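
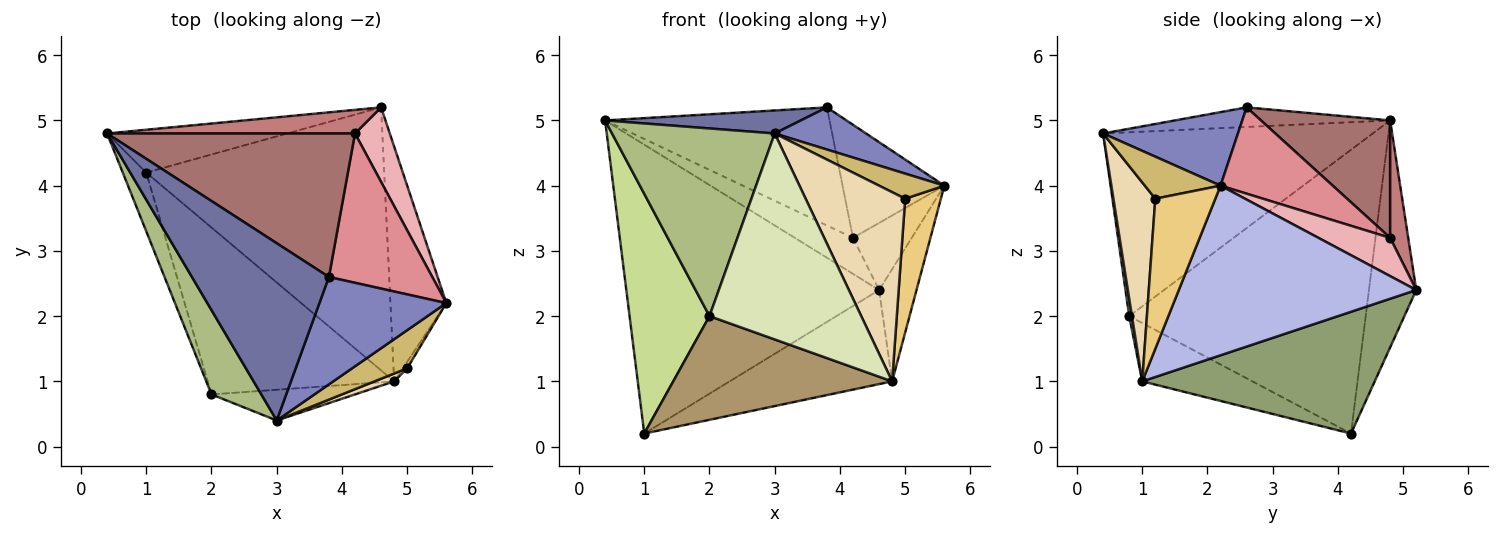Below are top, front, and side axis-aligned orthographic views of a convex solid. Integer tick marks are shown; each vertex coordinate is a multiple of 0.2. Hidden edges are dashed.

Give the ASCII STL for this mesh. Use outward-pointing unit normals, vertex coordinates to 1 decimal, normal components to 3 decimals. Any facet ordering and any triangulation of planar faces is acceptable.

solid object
 facet normal -0.140 -0.128 0.982
  outer loop
   vertex 3.8 2.6 5.2
   vertex 0.4 4.8 5.0
   vertex 3.0 0.4 4.8
  endloop
 endfacet
 facet normal 0.475 -0.322 0.819
  outer loop
   vertex 3.8 2.6 5.2
   vertex 3.0 0.4 4.8
   vertex 5.6 2.2 4.0
  endloop
 endfacet
 facet normal -0.182 0.973 -0.144
  outer loop
   vertex 4.6 5.2 2.4
   vertex 1.0 4.2 0.2
   vertex 0.4 4.8 5.0
  endloop
 endfacet
 facet normal 0.939 0.148 -0.310
  outer loop
   vertex 4.6 5.2 2.4
   vertex 5.6 2.2 4.0
   vertex 4.8 1.0 1.0
  endloop
 endfacet
 facet normal 0.434 0.303 -0.848
  outer loop
   vertex 4.6 5.2 2.4
   vertex 4.8 1.0 1.0
   vertex 1.0 4.2 0.2
  endloop
 endfacet
 facet normal -0.834 -0.503 0.226
  outer loop
   vertex 2.0 0.8 2.0
   vertex 3.0 0.4 4.8
   vertex 0.4 4.8 5.0
  endloop
 endfacet
 facet normal -0.944 -0.319 -0.078
  outer loop
   vertex 2.0 0.8 2.0
   vertex 0.4 4.8 5.0
   vertex 1.0 4.2 0.2
  endloop
 endfacet
 facet normal 0.018 -0.989 -0.148
  outer loop
   vertex 2.0 0.8 2.0
   vertex 4.8 1.0 1.0
   vertex 3.0 0.4 4.8
  endloop
 endfacet
 facet normal -0.257 -0.510 -0.821
  outer loop
   vertex 2.0 0.8 2.0
   vertex 1.0 4.2 0.2
   vertex 4.8 1.0 1.0
  endloop
 endfacet
 facet normal 0.538 -0.463 0.704
  outer loop
   vertex 5.0 1.2 3.8
   vertex 5.6 2.2 4.0
   vertex 3.0 0.4 4.8
  endloop
 endfacet
 facet normal 0.859 -0.511 -0.025
  outer loop
   vertex 5.0 1.2 3.8
   vertex 4.8 1.0 1.0
   vertex 5.6 2.2 4.0
  endloop
 endfacet
 facet normal 0.387 -0.921 0.038
  outer loop
   vertex 5.0 1.2 3.8
   vertex 3.0 0.4 4.8
   vertex 4.8 1.0 1.0
  endloop
 endfacet
 facet normal 0.343 0.597 0.725
  outer loop
   vertex 4.2 4.8 3.2
   vertex 0.4 4.8 5.0
   vertex 3.8 2.6 5.2
  endloop
 endfacet
 facet normal 0.251 0.810 0.530
  outer loop
   vertex 4.2 4.8 3.2
   vertex 4.6 5.2 2.4
   vertex 0.4 4.8 5.0
  endloop
 endfacet
 facet normal 0.554 0.503 0.664
  outer loop
   vertex 4.2 4.8 3.2
   vertex 3.8 2.6 5.2
   vertex 5.6 2.2 4.0
  endloop
 endfacet
 facet normal 0.633 0.518 0.575
  outer loop
   vertex 4.2 4.8 3.2
   vertex 5.6 2.2 4.0
   vertex 4.6 5.2 2.4
  endloop
 endfacet
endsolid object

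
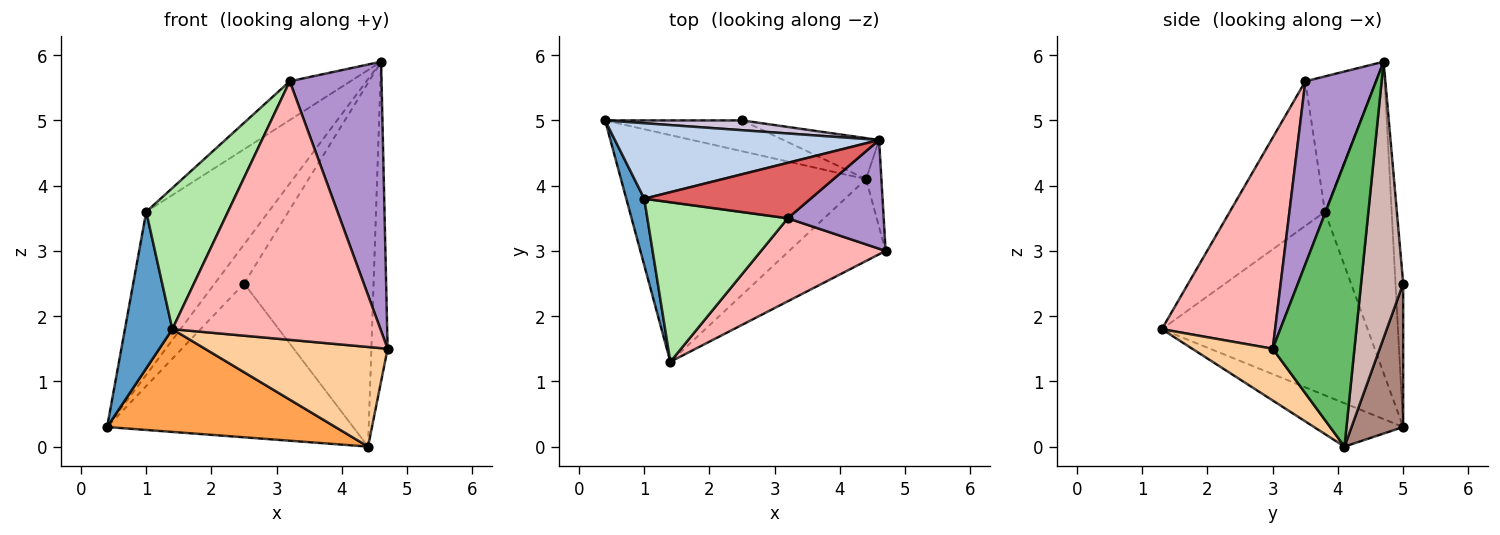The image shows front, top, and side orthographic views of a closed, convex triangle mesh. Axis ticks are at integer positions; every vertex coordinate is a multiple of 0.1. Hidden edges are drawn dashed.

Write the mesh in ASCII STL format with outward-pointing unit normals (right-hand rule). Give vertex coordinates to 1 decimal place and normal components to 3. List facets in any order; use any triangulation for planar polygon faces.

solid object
 facet normal -0.970 -0.224 0.095
  outer loop
   vertex 1.0 3.8 3.6
   vertex 0.4 5.0 0.3
   vertex 1.4 1.3 1.8
  endloop
 endfacet
 facet normal -0.444 0.813 0.376
  outer loop
   vertex 1.0 3.8 3.6
   vertex 4.6 4.7 5.9
   vertex 0.4 5.0 0.3
  endloop
 endfacet
 facet normal -0.159 -0.408 -0.899
  outer loop
   vertex 4.4 4.1 0.0
   vertex 1.4 1.3 1.8
   vertex 0.4 5.0 0.3
  endloop
 endfacet
 facet normal 0.322 -0.732 -0.601
  outer loop
   vertex 4.4 4.1 0.0
   vertex 4.7 3.0 1.5
   vertex 1.4 1.3 1.8
  endloop
 endfacet
 facet normal 0.979 0.195 -0.053
  outer loop
   vertex 4.4 4.1 0.0
   vertex 4.6 4.7 5.9
   vertex 4.7 3.0 1.5
  endloop
 endfacet
 facet normal -0.611 -0.525 0.593
  outer loop
   vertex 3.2 3.5 5.6
   vertex 1.0 3.8 3.6
   vertex 1.4 1.3 1.8
  endloop
 endfacet
 facet normal -0.555 0.477 0.682
  outer loop
   vertex 3.2 3.5 5.6
   vertex 4.6 4.7 5.9
   vertex 1.0 3.8 3.6
  endloop
 endfacet
 facet normal 0.460 -0.845 0.271
  outer loop
   vertex 3.2 3.5 5.6
   vertex 1.4 1.3 1.8
   vertex 4.7 3.0 1.5
  endloop
 endfacet
 facet normal 0.581 -0.754 0.305
  outer loop
   vertex 3.2 3.5 5.6
   vertex 4.7 3.0 1.5
   vertex 4.6 4.7 5.9
  endloop
 endfacet
 facet normal -0.246 0.940 0.235
  outer loop
   vertex 2.5 5.0 2.5
   vertex 0.4 5.0 0.3
   vertex 4.6 4.7 5.9
  endloop
 endfacet
 facet normal 0.202 0.960 -0.192
  outer loop
   vertex 2.5 5.0 2.5
   vertex 4.4 4.1 0.0
   vertex 0.4 5.0 0.3
  endloop
 endfacet
 facet normal 0.308 0.946 -0.107
  outer loop
   vertex 2.5 5.0 2.5
   vertex 4.6 4.7 5.9
   vertex 4.4 4.1 0.0
  endloop
 endfacet
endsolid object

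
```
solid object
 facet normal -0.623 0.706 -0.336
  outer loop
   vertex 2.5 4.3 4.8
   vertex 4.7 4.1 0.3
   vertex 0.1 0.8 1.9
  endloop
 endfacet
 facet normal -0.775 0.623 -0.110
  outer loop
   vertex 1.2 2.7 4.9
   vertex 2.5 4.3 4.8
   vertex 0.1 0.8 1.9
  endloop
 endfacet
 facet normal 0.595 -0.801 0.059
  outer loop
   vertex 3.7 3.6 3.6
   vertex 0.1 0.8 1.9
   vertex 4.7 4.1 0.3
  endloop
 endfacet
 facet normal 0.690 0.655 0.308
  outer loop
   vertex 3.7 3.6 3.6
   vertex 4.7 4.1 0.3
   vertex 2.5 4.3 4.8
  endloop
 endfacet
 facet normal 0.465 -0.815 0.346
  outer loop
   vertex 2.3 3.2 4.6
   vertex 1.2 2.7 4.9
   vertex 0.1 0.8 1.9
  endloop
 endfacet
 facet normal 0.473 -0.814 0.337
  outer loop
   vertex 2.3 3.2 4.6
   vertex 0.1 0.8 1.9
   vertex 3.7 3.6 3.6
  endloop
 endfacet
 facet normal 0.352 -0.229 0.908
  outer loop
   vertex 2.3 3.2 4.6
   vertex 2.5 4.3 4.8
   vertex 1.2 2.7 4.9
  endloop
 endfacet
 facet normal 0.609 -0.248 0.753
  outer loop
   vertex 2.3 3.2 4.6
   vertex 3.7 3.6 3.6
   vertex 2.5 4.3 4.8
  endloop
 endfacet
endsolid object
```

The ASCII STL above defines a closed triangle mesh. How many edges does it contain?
12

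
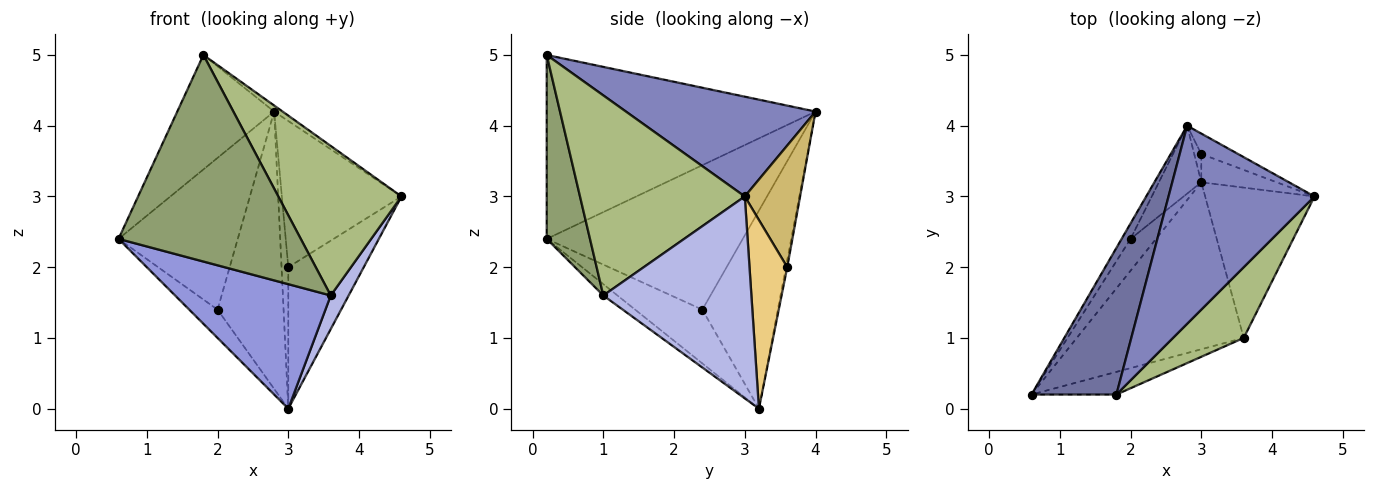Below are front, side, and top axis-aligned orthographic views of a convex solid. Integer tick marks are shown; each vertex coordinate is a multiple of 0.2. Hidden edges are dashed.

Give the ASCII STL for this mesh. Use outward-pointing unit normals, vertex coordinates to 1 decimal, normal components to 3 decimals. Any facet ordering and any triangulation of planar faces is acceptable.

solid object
 facet normal -0.863 0.311 0.398
  outer loop
   vertex 1.8 0.2 5.0
   vertex 2.8 4.0 4.2
   vertex 0.6 0.2 2.4
  endloop
 endfacet
 facet normal 0.564 0.025 0.825
  outer loop
   vertex 1.8 0.2 5.0
   vertex 4.6 3.0 3.0
   vertex 2.8 4.0 4.2
  endloop
 endfacet
 facet normal -0.054 -0.597 -0.800
  outer loop
   vertex 3.6 1.0 1.6
   vertex 0.6 0.2 2.4
   vertex 3.0 3.2 0.0
  endloop
 endfacet
 facet normal 0.874 -0.106 -0.473
  outer loop
   vertex 3.6 1.0 1.6
   vertex 3.0 3.2 0.0
   vertex 4.6 3.0 3.0
  endloop
 endfacet
 facet normal 0.230 -0.967 -0.106
  outer loop
   vertex 3.6 1.0 1.6
   vertex 1.8 0.2 5.0
   vertex 0.6 0.2 2.4
  endloop
 endfacet
 facet normal 0.771 -0.576 0.272
  outer loop
   vertex 3.6 1.0 1.6
   vertex 4.6 3.0 3.0
   vertex 1.8 0.2 5.0
  endloop
 endfacet
 facet normal -0.853 0.519 -0.053
  outer loop
   vertex 2.0 2.4 1.4
   vertex 0.6 0.2 2.4
   vertex 2.8 4.0 4.2
  endloop
 endfacet
 facet normal -0.845 0.356 -0.400
  outer loop
   vertex 2.0 2.4 1.4
   vertex 3.0 3.2 0.0
   vertex 0.6 0.2 2.4
  endloop
 endfacet
 facet normal -0.743 0.650 -0.159
  outer loop
   vertex 2.0 2.4 1.4
   vertex 2.8 4.0 4.2
   vertex 3.0 3.2 0.0
  endloop
 endfacet
 facet normal 0.416 0.900 -0.126
  outer loop
   vertex 3.0 3.6 2.0
   vertex 2.8 4.0 4.2
   vertex 4.6 3.0 3.0
  endloop
 endfacet
 facet normal 0.440 0.880 -0.176
  outer loop
   vertex 3.0 3.6 2.0
   vertex 4.6 3.0 3.0
   vertex 3.0 3.2 0.0
  endloop
 endfacet
 facet normal -0.192 0.962 -0.192
  outer loop
   vertex 3.0 3.6 2.0
   vertex 3.0 3.2 0.0
   vertex 2.8 4.0 4.2
  endloop
 endfacet
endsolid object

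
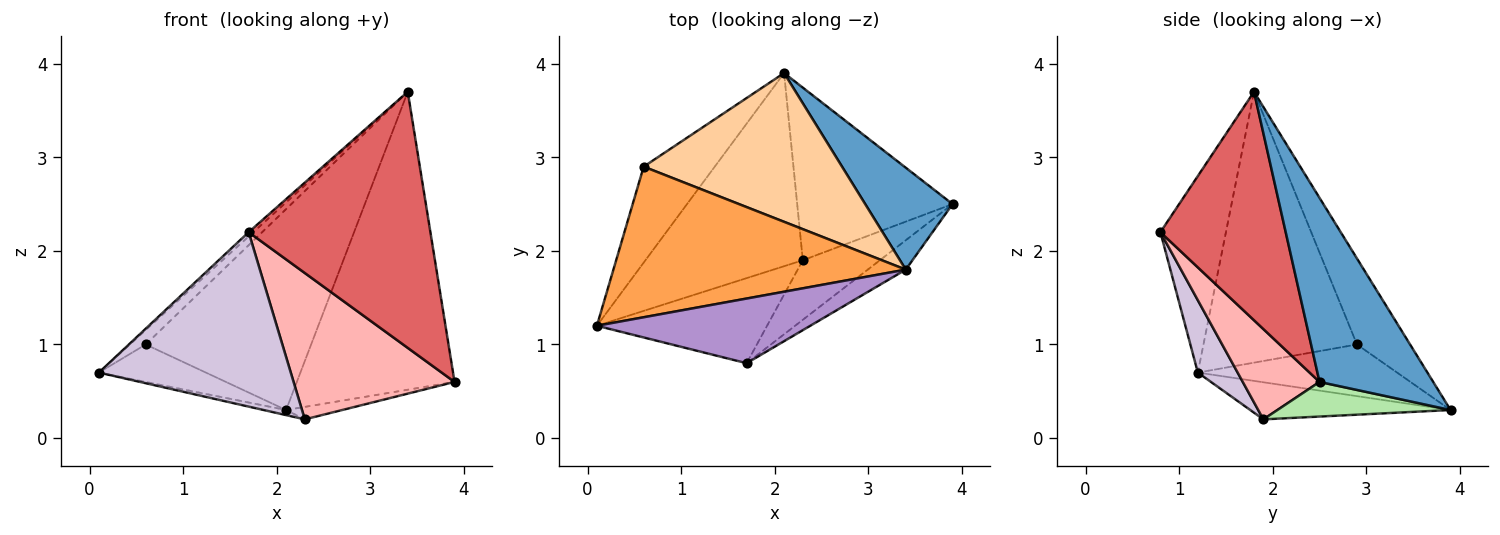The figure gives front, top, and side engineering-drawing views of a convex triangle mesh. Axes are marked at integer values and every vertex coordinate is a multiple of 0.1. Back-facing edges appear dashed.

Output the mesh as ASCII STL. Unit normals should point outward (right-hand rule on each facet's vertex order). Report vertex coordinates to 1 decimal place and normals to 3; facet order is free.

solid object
 facet normal 0.563 0.782 0.267
  outer loop
   vertex 3.4 1.8 3.7
   vertex 3.9 2.5 0.6
   vertex 2.1 3.9 0.3
  endloop
 endfacet
 facet normal -0.561 0.301 -0.771
  outer loop
   vertex 0.6 2.9 1.0
   vertex 2.1 3.9 0.3
   vertex 0.1 1.2 0.7
  endloop
 endfacet
 facet normal -0.678 0.070 0.732
  outer loop
   vertex 0.6 2.9 1.0
   vertex 0.1 1.2 0.7
   vertex 3.4 1.8 3.7
  endloop
 endfacet
 facet normal -0.250 0.778 0.576
  outer loop
   vertex 0.6 2.9 1.0
   vertex 3.4 1.8 3.7
   vertex 2.1 3.9 0.3
  endloop
 endfacet
 facet normal -0.229 0.026 -0.973
  outer loop
   vertex 2.3 1.9 0.2
   vertex 0.1 1.2 0.7
   vertex 2.1 3.9 0.3
  endloop
 endfacet
 facet normal 0.217 0.070 -0.974
  outer loop
   vertex 2.3 1.9 0.2
   vertex 2.1 3.9 0.3
   vertex 3.9 2.5 0.6
  endloop
 endfacet
 facet normal 0.565 -0.820 -0.094
  outer loop
   vertex 1.7 0.8 2.2
   vertex 3.9 2.5 0.6
   vertex 3.4 1.8 3.7
  endloop
 endfacet
 facet normal 0.404 -0.847 -0.345
  outer loop
   vertex 1.7 0.8 2.2
   vertex 2.3 1.9 0.2
   vertex 3.9 2.5 0.6
  endloop
 endfacet
 facet normal -0.677 0.048 0.735
  outer loop
   vertex 1.7 0.8 2.2
   vertex 3.4 1.8 3.7
   vertex 0.1 1.2 0.7
  endloop
 endfacet
 facet normal 0.183 -0.884 -0.431
  outer loop
   vertex 1.7 0.8 2.2
   vertex 0.1 1.2 0.7
   vertex 2.3 1.9 0.2
  endloop
 endfacet
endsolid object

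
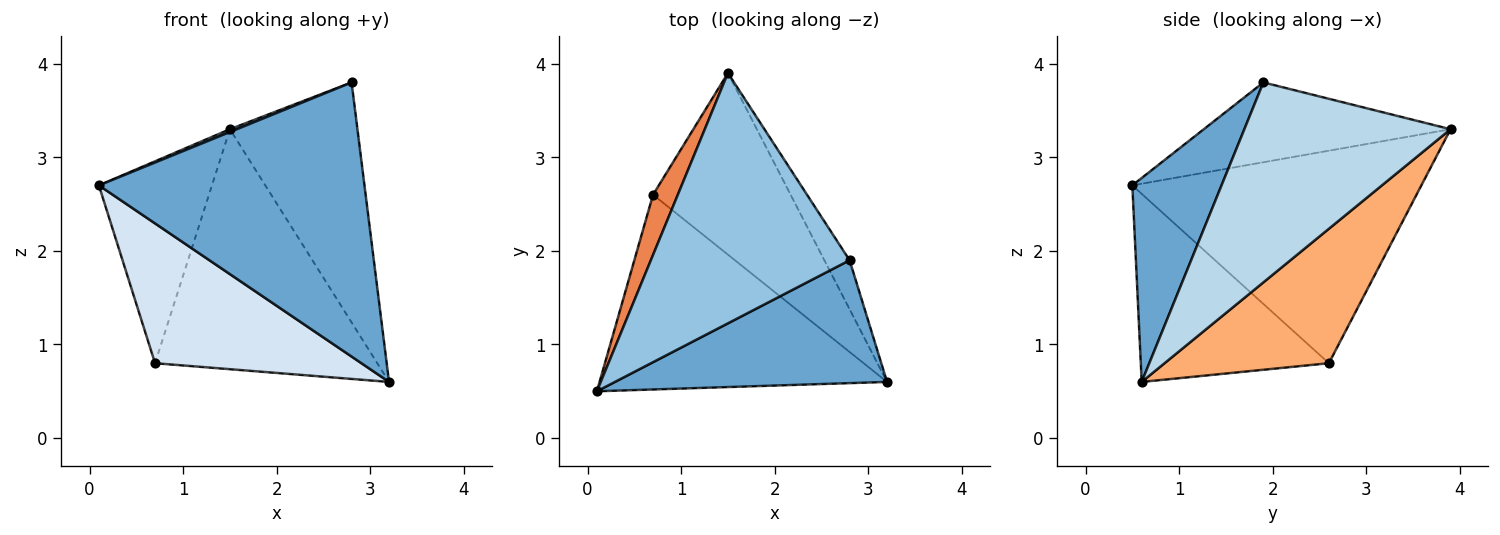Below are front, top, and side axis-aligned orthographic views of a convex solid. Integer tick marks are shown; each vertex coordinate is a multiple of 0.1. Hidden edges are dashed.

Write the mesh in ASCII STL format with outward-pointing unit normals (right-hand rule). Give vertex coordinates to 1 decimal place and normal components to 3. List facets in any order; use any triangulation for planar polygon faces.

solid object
 facet normal 0.293 -0.872 0.391
  outer loop
   vertex 2.8 1.9 3.8
   vertex 0.1 0.5 2.7
   vertex 3.2 0.6 0.6
  endloop
 endfacet
 facet normal -0.373 -0.010 0.928
  outer loop
   vertex 2.8 1.9 3.8
   vertex 1.5 3.9 3.3
   vertex 0.1 0.5 2.7
  endloop
 endfacet
 facet normal 0.846 0.523 -0.107
  outer loop
   vertex 2.8 1.9 3.8
   vertex 3.2 0.6 0.6
   vertex 1.5 3.9 3.3
  endloop
 endfacet
 facet normal -0.469 -0.515 -0.717
  outer loop
   vertex 0.7 2.6 0.8
   vertex 3.2 0.6 0.6
   vertex 0.1 0.5 2.7
  endloop
 endfacet
 facet normal -0.926 0.362 0.108
  outer loop
   vertex 0.7 2.6 0.8
   vertex 0.1 0.5 2.7
   vertex 1.5 3.9 3.3
  endloop
 endfacet
 facet normal 0.508 0.687 -0.520
  outer loop
   vertex 0.7 2.6 0.8
   vertex 1.5 3.9 3.3
   vertex 3.2 0.6 0.6
  endloop
 endfacet
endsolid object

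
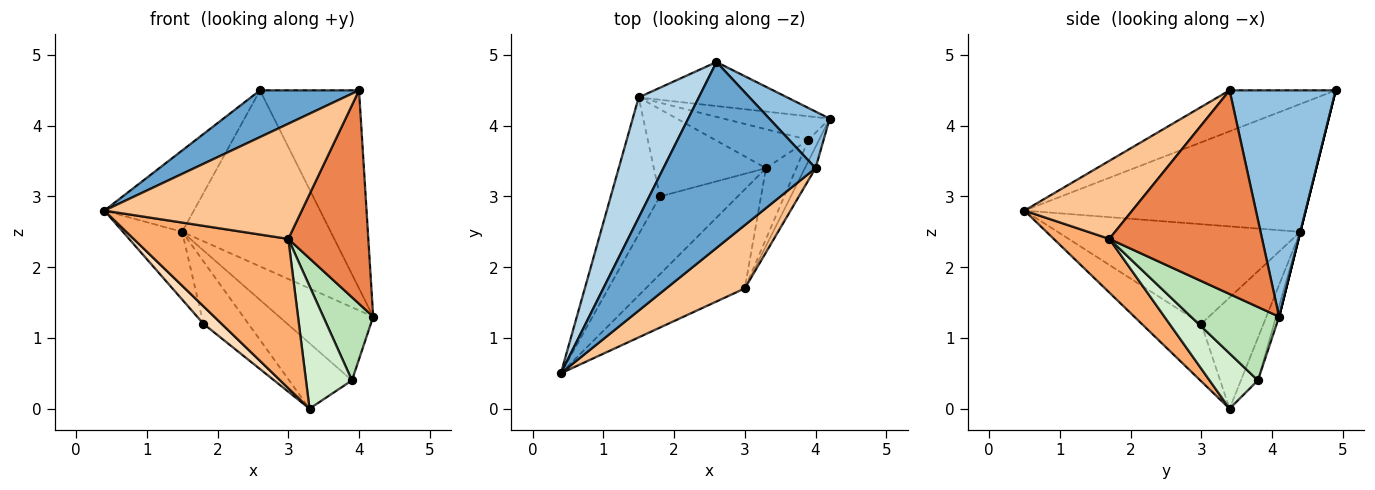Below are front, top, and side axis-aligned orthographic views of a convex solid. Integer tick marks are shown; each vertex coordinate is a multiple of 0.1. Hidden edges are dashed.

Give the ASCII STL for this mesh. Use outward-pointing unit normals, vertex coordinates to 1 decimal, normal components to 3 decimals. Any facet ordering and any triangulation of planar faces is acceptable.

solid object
 facet normal -0.253 -0.236 0.938
  outer loop
   vertex 4.0 3.4 4.5
   vertex 2.6 4.9 4.5
   vertex 0.4 0.5 2.8
  endloop
 endfacet
 facet normal 0.718 0.670 0.191
  outer loop
   vertex 4.0 3.4 4.5
   vertex 4.2 4.1 1.3
   vertex 2.6 4.9 4.5
  endloop
 endfacet
 facet normal -0.870 0.277 0.409
  outer loop
   vertex 1.5 4.4 2.5
   vertex 0.4 0.5 2.8
   vertex 2.6 4.9 4.5
  endloop
 endfacet
 facet normal 0.000 0.970 -0.243
  outer loop
   vertex 1.5 4.4 2.5
   vertex 2.6 4.9 4.5
   vertex 4.2 4.1 1.3
  endloop
 endfacet
 facet normal 0.885 -0.464 -0.046
  outer loop
   vertex 3.0 1.7 2.4
   vertex 4.2 4.1 1.3
   vertex 4.0 3.4 4.5
  endloop
 endfacet
 facet normal 0.287 -0.798 -0.530
  outer loop
   vertex 3.0 1.7 2.4
   vertex 0.4 0.5 2.8
   vertex 3.3 3.4 0.0
  endloop
 endfacet
 facet normal 0.432 -0.791 0.434
  outer loop
   vertex 3.0 1.7 2.4
   vertex 4.0 3.4 4.5
   vertex 0.4 0.5 2.8
  endloop
 endfacet
 facet normal -0.585 -0.179 -0.791
  outer loop
   vertex 1.8 3.0 1.2
   vertex 3.3 3.4 0.0
   vertex 0.4 0.5 2.8
  endloop
 endfacet
 facet normal -0.876 0.214 -0.432
  outer loop
   vertex 1.8 3.0 1.2
   vertex 0.4 0.5 2.8
   vertex 1.5 4.4 2.5
  endloop
 endfacet
 facet normal -0.627 0.453 -0.633
  outer loop
   vertex 1.8 3.0 1.2
   vertex 1.5 4.4 2.5
   vertex 3.3 3.4 0.0
  endloop
 endfacet
 facet normal 0.863 -0.489 -0.125
  outer loop
   vertex 3.9 3.8 0.4
   vertex 4.2 4.1 1.3
   vertex 3.0 1.7 2.4
  endloop
 endfacet
 facet normal 0.673 -0.640 -0.369
  outer loop
   vertex 3.9 3.8 0.4
   vertex 3.0 1.7 2.4
   vertex 3.3 3.4 0.0
  endloop
 endfacet
 facet normal -0.031 0.951 -0.307
  outer loop
   vertex 3.9 3.8 0.4
   vertex 1.5 4.4 2.5
   vertex 4.2 4.1 1.3
  endloop
 endfacet
 facet normal -0.226 0.837 -0.498
  outer loop
   vertex 3.9 3.8 0.4
   vertex 3.3 3.4 0.0
   vertex 1.5 4.4 2.5
  endloop
 endfacet
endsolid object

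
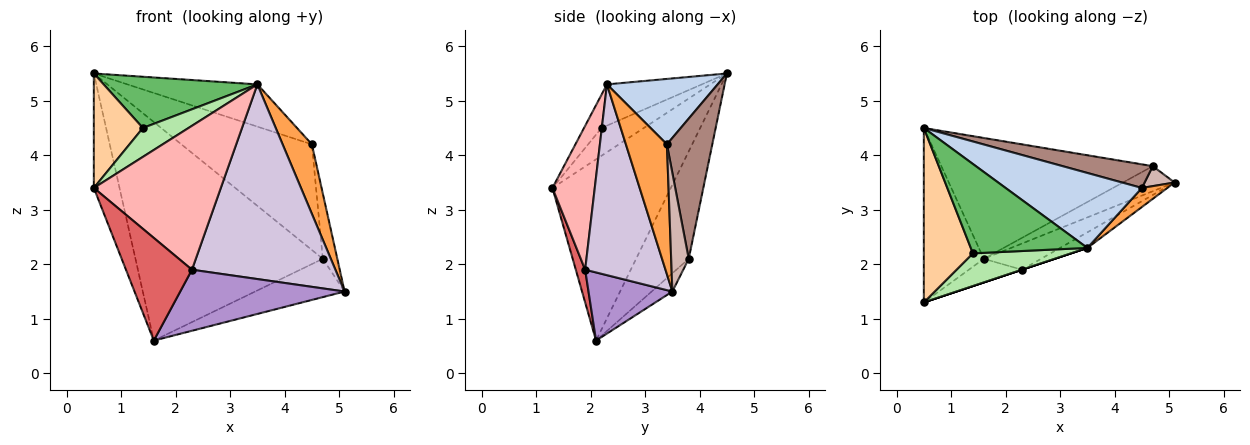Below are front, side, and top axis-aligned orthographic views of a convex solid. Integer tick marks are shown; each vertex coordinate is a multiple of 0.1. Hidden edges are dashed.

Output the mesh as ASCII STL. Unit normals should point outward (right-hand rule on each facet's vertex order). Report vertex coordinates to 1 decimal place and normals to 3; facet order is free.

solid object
 facet normal -0.930 0.202 -0.308
  outer loop
   vertex 1.6 2.1 0.6
   vertex 0.5 1.3 3.4
   vertex 0.5 4.5 5.5
  endloop
 endfacet
 facet normal 0.386 0.453 0.804
  outer loop
   vertex 4.5 3.4 4.2
   vertex 0.5 4.5 5.5
   vertex 3.5 2.3 5.3
  endloop
 endfacet
 facet normal 0.804 -0.573 0.157
  outer loop
   vertex 4.5 3.4 4.2
   vertex 3.5 2.3 5.3
   vertex 5.1 3.5 1.5
  endloop
 endfacet
 facet normal -0.428 -0.496 0.756
  outer loop
   vertex 1.4 2.2 4.5
   vertex 0.5 4.5 5.5
   vertex 0.5 1.3 3.4
  endloop
 endfacet
 facet normal -0.293 -0.475 0.829
  outer loop
   vertex 1.4 2.2 4.5
   vertex 3.5 2.3 5.3
   vertex 0.5 4.5 5.5
  endloop
 endfacet
 facet normal -0.246 -0.642 0.726
  outer loop
   vertex 1.4 2.2 4.5
   vertex 0.5 1.3 3.4
   vertex 3.5 2.3 5.3
  endloop
 endfacet
 facet normal 0.137 -0.965 -0.222
  outer loop
   vertex 2.3 1.9 1.9
   vertex 0.5 1.3 3.4
   vertex 1.6 2.1 0.6
  endloop
 endfacet
 facet normal 0.316 -0.949 0.000
  outer loop
   vertex 2.3 1.9 1.9
   vertex 3.5 2.3 5.3
   vertex 0.5 1.3 3.4
  endloop
 endfacet
 facet normal 0.425 -0.832 -0.357
  outer loop
   vertex 2.3 1.9 1.9
   vertex 1.6 2.1 0.6
   vertex 5.1 3.5 1.5
  endloop
 endfacet
 facet normal 0.487 -0.870 -0.070
  outer loop
   vertex 2.3 1.9 1.9
   vertex 5.1 3.5 1.5
   vertex 3.5 2.3 5.3
  endloop
 endfacet
 facet normal 0.321 0.924 0.207
  outer loop
   vertex 4.7 3.8 2.1
   vertex 0.5 4.5 5.5
   vertex 4.5 3.4 4.2
  endloop
 endfacet
 facet normal 0.756 0.626 0.191
  outer loop
   vertex 4.7 3.8 2.1
   vertex 4.5 3.4 4.2
   vertex 5.1 3.5 1.5
  endloop
 endfacet
 facet normal -0.239 0.850 -0.470
  outer loop
   vertex 4.7 3.8 2.1
   vertex 1.6 2.1 0.6
   vertex 0.5 4.5 5.5
  endloop
 endfacet
 facet normal -0.190 0.821 -0.538
  outer loop
   vertex 4.7 3.8 2.1
   vertex 5.1 3.5 1.5
   vertex 1.6 2.1 0.6
  endloop
 endfacet
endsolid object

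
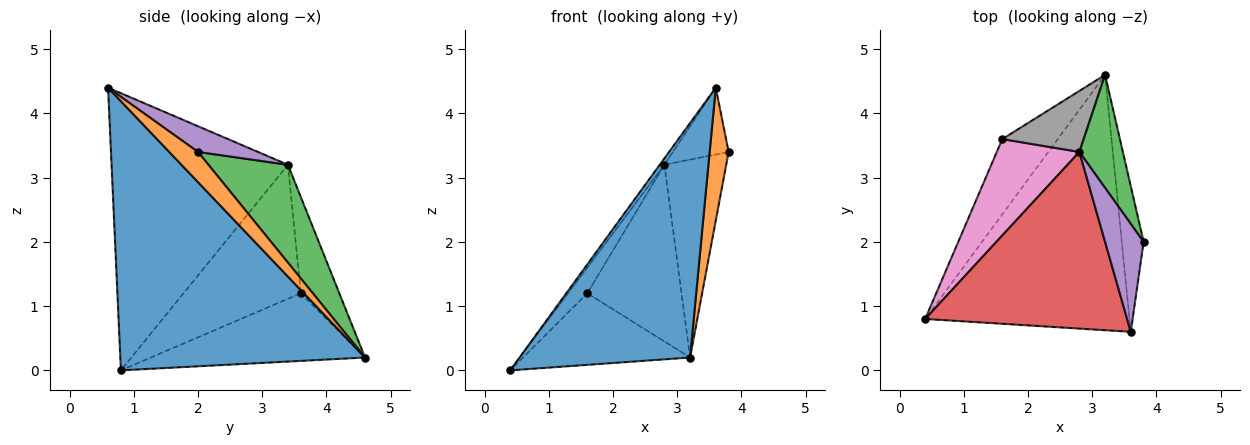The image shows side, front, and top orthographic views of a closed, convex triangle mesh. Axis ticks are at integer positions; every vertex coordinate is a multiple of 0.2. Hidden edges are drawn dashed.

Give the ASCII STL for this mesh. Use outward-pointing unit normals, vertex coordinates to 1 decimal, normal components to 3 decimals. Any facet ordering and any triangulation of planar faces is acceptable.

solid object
 facet normal 0.696 -0.485 -0.529
  outer loop
   vertex 3.6 0.6 4.4
   vertex 0.4 0.8 0.0
   vertex 3.2 4.6 0.2
  endloop
 endfacet
 facet normal 0.715 -0.471 -0.517
  outer loop
   vertex 3.6 0.6 4.4
   vertex 3.2 4.6 0.2
   vertex 3.8 2.0 3.4
  endloop
 endfacet
 facet normal 0.745 0.579 0.331
  outer loop
   vertex 2.8 3.4 3.2
   vertex 3.8 2.0 3.4
   vertex 3.2 4.6 0.2
  endloop
 endfacet
 facet normal -0.808 0.021 0.589
  outer loop
   vertex 2.8 3.4 3.2
   vertex 0.4 0.8 0.0
   vertex 3.6 0.6 4.4
  endloop
 endfacet
 facet normal 0.493 0.458 0.740
  outer loop
   vertex 2.8 3.4 3.2
   vertex 3.6 0.6 4.4
   vertex 3.8 2.0 3.4
  endloop
 endfacet
 facet normal -0.662 0.516 -0.543
  outer loop
   vertex 1.6 3.6 1.2
   vertex 3.2 4.6 0.2
   vertex 0.4 0.8 0.0
  endloop
 endfacet
 facet normal -0.843 0.139 0.520
  outer loop
   vertex 1.6 3.6 1.2
   vertex 0.4 0.8 0.0
   vertex 2.8 3.4 3.2
  endloop
 endfacet
 facet normal -0.361 0.882 0.305
  outer loop
   vertex 1.6 3.6 1.2
   vertex 2.8 3.4 3.2
   vertex 3.2 4.6 0.2
  endloop
 endfacet
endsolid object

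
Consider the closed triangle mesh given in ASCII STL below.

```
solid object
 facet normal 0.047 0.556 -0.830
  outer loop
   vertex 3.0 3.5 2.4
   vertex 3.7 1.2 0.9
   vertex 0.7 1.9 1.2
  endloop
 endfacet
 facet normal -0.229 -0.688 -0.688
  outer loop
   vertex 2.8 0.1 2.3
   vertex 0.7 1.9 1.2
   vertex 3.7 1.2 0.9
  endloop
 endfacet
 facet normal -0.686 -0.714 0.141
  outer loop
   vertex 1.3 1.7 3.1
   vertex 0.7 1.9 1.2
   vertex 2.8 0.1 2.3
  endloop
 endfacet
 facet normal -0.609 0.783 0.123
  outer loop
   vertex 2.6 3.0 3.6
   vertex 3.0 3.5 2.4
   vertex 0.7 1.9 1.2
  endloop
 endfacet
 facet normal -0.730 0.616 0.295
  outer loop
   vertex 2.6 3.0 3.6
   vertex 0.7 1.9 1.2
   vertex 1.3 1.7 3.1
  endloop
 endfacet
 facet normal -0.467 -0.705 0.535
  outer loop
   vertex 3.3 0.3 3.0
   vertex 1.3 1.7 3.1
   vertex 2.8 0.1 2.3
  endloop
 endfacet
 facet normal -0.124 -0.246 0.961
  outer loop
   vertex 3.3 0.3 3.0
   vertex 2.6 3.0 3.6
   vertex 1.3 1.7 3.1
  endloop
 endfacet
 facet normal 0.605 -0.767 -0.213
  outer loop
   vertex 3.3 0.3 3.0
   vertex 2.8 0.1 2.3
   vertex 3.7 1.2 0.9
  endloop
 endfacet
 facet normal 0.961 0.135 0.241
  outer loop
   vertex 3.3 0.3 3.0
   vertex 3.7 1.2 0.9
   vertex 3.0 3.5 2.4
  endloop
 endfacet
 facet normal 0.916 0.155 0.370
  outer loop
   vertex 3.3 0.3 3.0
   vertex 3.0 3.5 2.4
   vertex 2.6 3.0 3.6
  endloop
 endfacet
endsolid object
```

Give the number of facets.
10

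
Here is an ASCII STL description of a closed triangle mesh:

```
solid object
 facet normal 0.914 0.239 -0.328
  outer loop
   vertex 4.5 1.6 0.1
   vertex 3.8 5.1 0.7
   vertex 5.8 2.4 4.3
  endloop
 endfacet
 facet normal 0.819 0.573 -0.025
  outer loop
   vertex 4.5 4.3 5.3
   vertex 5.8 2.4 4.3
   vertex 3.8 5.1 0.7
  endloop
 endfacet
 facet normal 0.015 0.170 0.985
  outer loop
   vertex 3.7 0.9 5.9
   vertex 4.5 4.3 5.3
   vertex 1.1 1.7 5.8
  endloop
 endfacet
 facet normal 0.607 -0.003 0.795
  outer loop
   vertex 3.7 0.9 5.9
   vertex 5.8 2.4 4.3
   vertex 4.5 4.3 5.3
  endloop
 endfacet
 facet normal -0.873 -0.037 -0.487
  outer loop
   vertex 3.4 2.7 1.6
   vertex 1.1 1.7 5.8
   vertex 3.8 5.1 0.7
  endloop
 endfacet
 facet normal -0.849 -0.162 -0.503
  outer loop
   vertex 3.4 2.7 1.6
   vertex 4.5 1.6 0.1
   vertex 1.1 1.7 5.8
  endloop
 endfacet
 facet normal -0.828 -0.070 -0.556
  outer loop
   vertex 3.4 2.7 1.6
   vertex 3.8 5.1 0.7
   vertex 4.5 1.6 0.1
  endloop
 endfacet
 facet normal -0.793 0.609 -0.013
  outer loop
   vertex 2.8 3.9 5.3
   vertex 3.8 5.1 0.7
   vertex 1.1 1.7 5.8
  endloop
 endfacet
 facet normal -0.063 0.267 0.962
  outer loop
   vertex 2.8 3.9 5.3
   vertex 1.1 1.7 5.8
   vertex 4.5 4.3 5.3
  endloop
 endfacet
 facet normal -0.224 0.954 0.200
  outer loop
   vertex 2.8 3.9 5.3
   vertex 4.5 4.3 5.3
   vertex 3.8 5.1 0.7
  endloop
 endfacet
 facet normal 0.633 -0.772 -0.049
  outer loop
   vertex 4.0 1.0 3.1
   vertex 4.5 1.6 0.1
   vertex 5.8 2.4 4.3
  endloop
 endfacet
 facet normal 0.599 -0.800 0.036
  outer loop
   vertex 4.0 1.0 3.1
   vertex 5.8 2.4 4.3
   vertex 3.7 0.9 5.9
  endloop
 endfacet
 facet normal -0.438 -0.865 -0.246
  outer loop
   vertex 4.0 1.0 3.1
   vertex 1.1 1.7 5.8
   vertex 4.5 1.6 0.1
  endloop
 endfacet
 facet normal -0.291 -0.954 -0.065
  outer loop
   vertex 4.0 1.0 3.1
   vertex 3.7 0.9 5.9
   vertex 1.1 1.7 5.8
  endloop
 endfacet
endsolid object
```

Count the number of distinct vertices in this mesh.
9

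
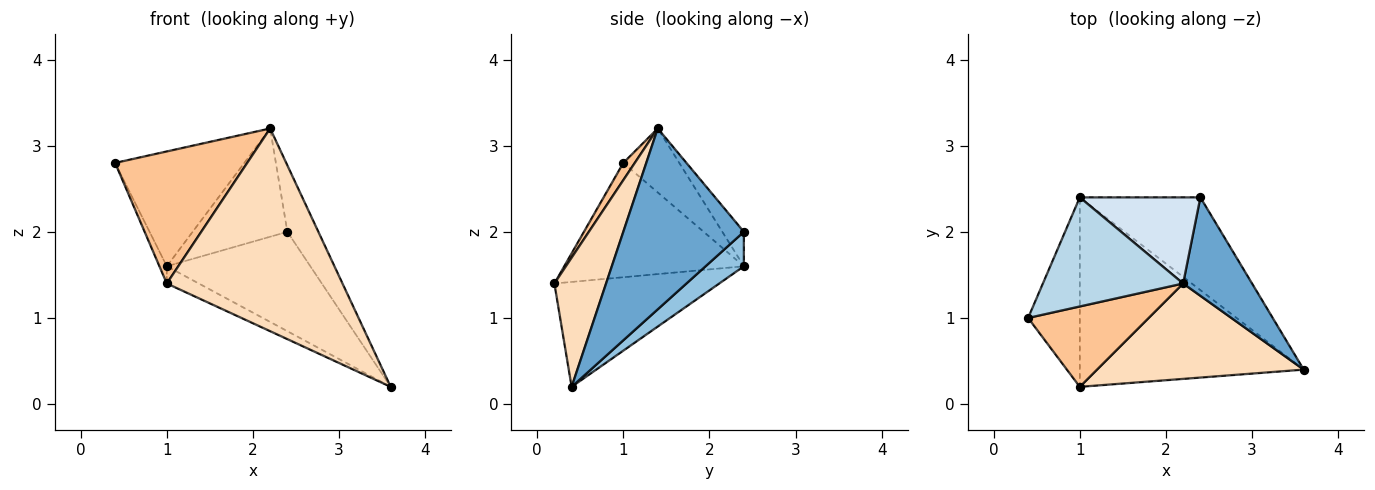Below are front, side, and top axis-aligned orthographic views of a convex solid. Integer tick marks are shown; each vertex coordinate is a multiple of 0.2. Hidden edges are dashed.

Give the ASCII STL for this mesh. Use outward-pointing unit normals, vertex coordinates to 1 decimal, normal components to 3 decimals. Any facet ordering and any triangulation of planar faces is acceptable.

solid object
 facet normal 0.909 0.234 0.346
  outer loop
   vertex 2.2 1.4 3.2
   vertex 3.6 0.4 0.2
   vertex 2.4 2.4 2.0
  endloop
 endfacet
 facet normal 0.191 0.718 -0.670
  outer loop
   vertex 1.0 2.4 1.6
   vertex 2.4 2.4 2.0
   vertex 3.6 0.4 0.2
  endloop
 endfacet
 facet normal -0.300 0.692 0.657
  outer loop
   vertex 1.0 2.4 1.6
   vertex 0.4 1.0 2.8
   vertex 2.2 1.4 3.2
  endloop
 endfacet
 facet normal -0.175 0.771 0.613
  outer loop
   vertex 1.0 2.4 1.6
   vertex 2.2 1.4 3.2
   vertex 2.4 2.4 2.0
  endloop
 endfacet
 facet normal -0.911 0.037 -0.412
  outer loop
   vertex 1.0 0.2 1.4
   vertex 0.4 1.0 2.8
   vertex 1.0 2.4 1.6
  endloop
 endfacet
 facet normal -0.423 0.082 -0.902
  outer loop
   vertex 1.0 0.2 1.4
   vertex 1.0 2.4 1.6
   vertex 3.6 0.4 0.2
  endloop
 endfacet
 facet normal 0.074 -0.852 0.519
  outer loop
   vertex 1.0 0.2 1.4
   vertex 2.2 1.4 3.2
   vertex 0.4 1.0 2.8
  endloop
 endfacet
 facet normal 0.257 -0.874 0.411
  outer loop
   vertex 1.0 0.2 1.4
   vertex 3.6 0.4 0.2
   vertex 2.2 1.4 3.2
  endloop
 endfacet
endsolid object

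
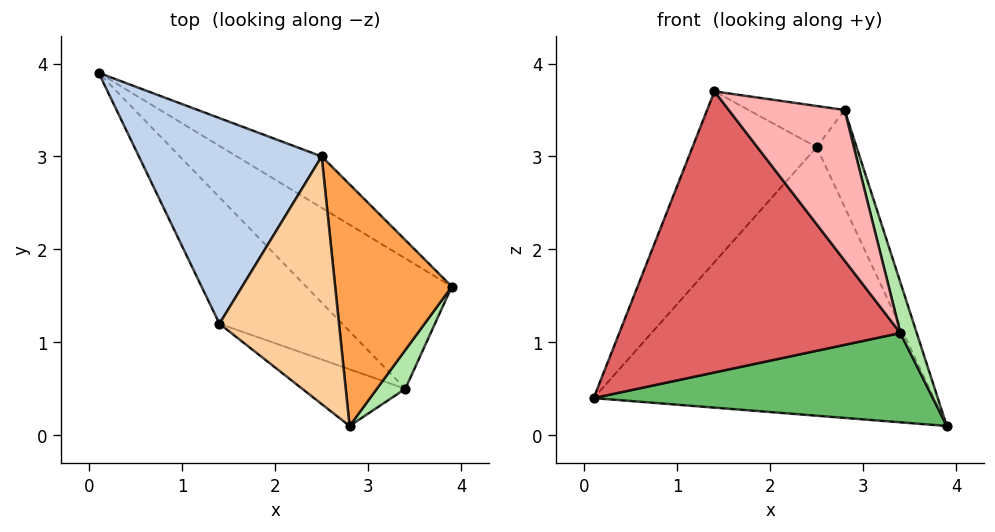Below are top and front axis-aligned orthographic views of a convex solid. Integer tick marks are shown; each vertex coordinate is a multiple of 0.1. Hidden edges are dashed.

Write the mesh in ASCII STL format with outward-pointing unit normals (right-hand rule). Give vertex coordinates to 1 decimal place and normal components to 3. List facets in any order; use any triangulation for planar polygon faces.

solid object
 facet normal 0.501 0.850 -0.163
  outer loop
   vertex 2.5 3.0 3.1
   vertex 3.9 1.6 0.1
   vertex 0.1 3.9 0.4
  endloop
 endfacet
 facet normal -0.531 0.542 0.652
  outer loop
   vertex 2.5 3.0 3.1
   vertex 0.1 3.9 0.4
   vertex 1.4 1.2 3.7
  endloop
 endfacet
 facet normal 0.921 0.145 0.362
  outer loop
   vertex 2.5 3.0 3.1
   vertex 2.8 0.1 3.5
   vertex 3.9 1.6 0.1
  endloop
 endfacet
 facet normal 0.260 0.158 0.952
  outer loop
   vertex 2.5 3.0 3.1
   vertex 1.4 1.2 3.7
   vertex 2.8 0.1 3.5
  endloop
 endfacet
 facet normal -0.377 -0.523 -0.764
  outer loop
   vertex 3.4 0.5 1.1
   vertex 0.1 3.9 0.4
   vertex 3.9 1.6 0.1
  endloop
 endfacet
 facet normal 0.947 -0.254 0.195
  outer loop
   vertex 3.4 0.5 1.1
   vertex 3.9 1.6 0.1
   vertex 2.8 0.1 3.5
  endloop
 endfacet
 facet normal -0.649 -0.694 -0.312
  outer loop
   vertex 3.4 0.5 1.1
   vertex 1.4 1.2 3.7
   vertex 0.1 3.9 0.4
  endloop
 endfacet
 facet normal -0.618 -0.736 -0.277
  outer loop
   vertex 3.4 0.5 1.1
   vertex 2.8 0.1 3.5
   vertex 1.4 1.2 3.7
  endloop
 endfacet
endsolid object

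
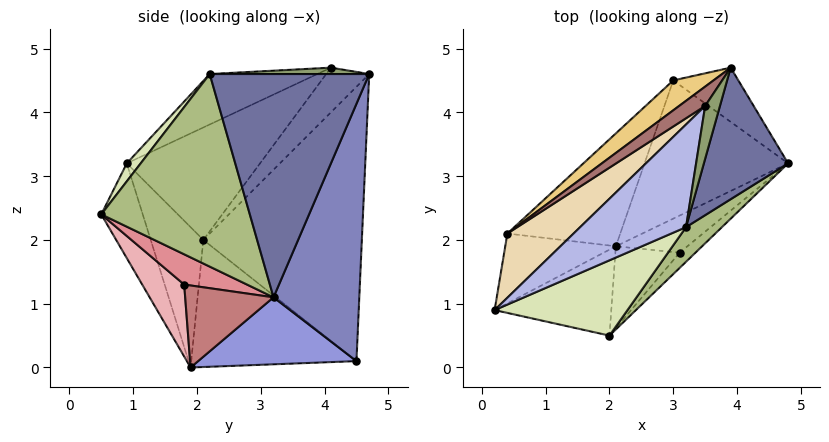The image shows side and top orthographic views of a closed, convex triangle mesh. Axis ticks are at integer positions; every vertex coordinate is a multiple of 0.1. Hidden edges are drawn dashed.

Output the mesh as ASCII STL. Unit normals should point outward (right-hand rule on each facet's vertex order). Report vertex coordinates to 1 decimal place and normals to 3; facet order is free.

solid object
 facet normal 0.905 -0.253 0.341
  outer loop
   vertex 3.2 2.2 4.6
   vertex 4.8 3.2 1.1
   vertex 3.9 4.7 4.6
  endloop
 endfacet
 facet normal 0.635 0.756 -0.161
  outer loop
   vertex 3.0 4.5 0.1
   vertex 3.9 4.7 4.6
   vertex 4.8 3.2 1.1
  endloop
 endfacet
 facet normal 0.420 -0.111 -0.901
  outer loop
   vertex 3.0 4.5 0.1
   vertex 4.8 3.2 1.1
   vertex 2.1 1.9 0.0
  endloop
 endfacet
 facet normal -0.430 0.020 0.903
  outer loop
   vertex 3.5 4.1 4.7
   vertex 0.2 0.9 3.2
   vertex 3.2 2.2 4.6
  endloop
 endfacet
 facet normal 0.393 -0.110 0.913
  outer loop
   vertex 3.5 4.1 4.7
   vertex 3.2 2.2 4.6
   vertex 3.9 4.7 4.6
  endloop
 endfacet
 facet normal 0.719 -0.681 0.134
  outer loop
   vertex 2.0 0.5 2.4
   vertex 4.8 3.2 1.1
   vertex 3.2 2.2 4.6
  endloop
 endfacet
 facet normal -0.387 -0.789 -0.477
  outer loop
   vertex 2.0 0.5 2.4
   vertex 0.2 0.9 3.2
   vertex 2.1 1.9 0.0
  endloop
 endfacet
 facet normal 0.079 -0.809 0.582
  outer loop
   vertex 2.0 0.5 2.4
   vertex 3.2 2.2 4.6
   vertex 0.2 0.9 3.2
  endloop
 endfacet
 facet normal -0.706 -0.439 -0.556
  outer loop
   vertex 0.4 2.1 2.0
   vertex 2.1 1.9 0.0
   vertex 0.2 0.9 3.2
  endloop
 endfacet
 facet normal -0.719 0.274 -0.639
  outer loop
   vertex 0.4 2.1 2.0
   vertex 3.0 4.5 0.1
   vertex 2.1 1.9 0.0
  endloop
 endfacet
 facet normal -0.638 0.765 0.094
  outer loop
   vertex 0.4 2.1 2.0
   vertex 3.9 4.7 4.6
   vertex 3.0 4.5 0.1
  endloop
 endfacet
 facet normal -0.722 0.546 0.425
  outer loop
   vertex 0.4 2.1 2.0
   vertex 0.2 0.9 3.2
   vertex 3.5 4.1 4.7
  endloop
 endfacet
 facet normal -0.721 0.551 0.420
  outer loop
   vertex 0.4 2.1 2.0
   vertex 3.5 4.1 4.7
   vertex 3.9 4.7 4.6
  endloop
 endfacet
 facet normal 0.530 -0.710 -0.463
  outer loop
   vertex 3.1 1.8 1.3
   vertex 2.1 1.9 0.0
   vertex 4.8 3.2 1.1
  endloop
 endfacet
 facet normal 0.584 -0.752 -0.306
  outer loop
   vertex 3.1 1.8 1.3
   vertex 4.8 3.2 1.1
   vertex 2.0 0.5 2.4
  endloop
 endfacet
 facet normal 0.479 -0.767 -0.427
  outer loop
   vertex 3.1 1.8 1.3
   vertex 2.0 0.5 2.4
   vertex 2.1 1.9 0.0
  endloop
 endfacet
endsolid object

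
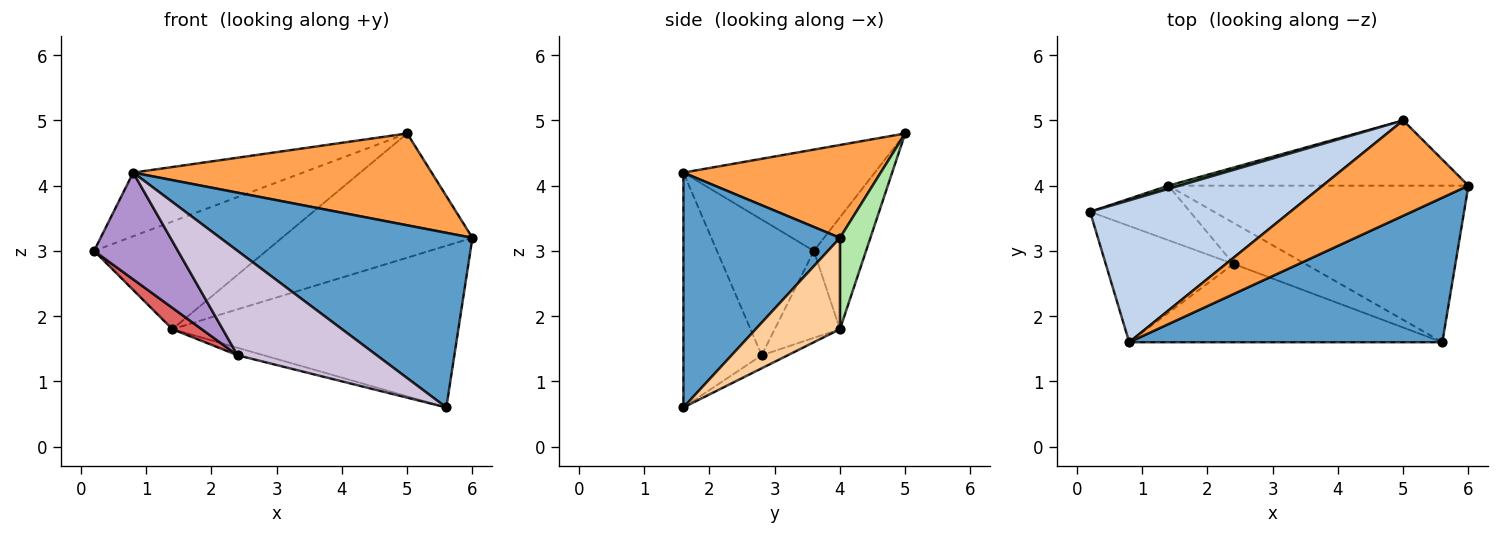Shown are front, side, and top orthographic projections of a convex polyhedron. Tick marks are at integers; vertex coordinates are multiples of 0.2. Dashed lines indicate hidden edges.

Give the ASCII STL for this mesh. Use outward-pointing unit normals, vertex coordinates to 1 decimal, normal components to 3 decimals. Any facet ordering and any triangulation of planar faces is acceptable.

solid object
 facet normal 0.431 -0.695 0.575
  outer loop
   vertex 0.8 1.6 4.2
   vertex 5.6 1.6 0.6
   vertex 6.0 4.0 3.2
  endloop
 endfacet
 facet normal -0.419 0.371 0.829
  outer loop
   vertex 5.0 5.0 4.8
   vertex 0.2 3.6 3.0
   vertex 0.8 1.6 4.2
  endloop
 endfacet
 facet normal 0.417 -0.631 0.655
  outer loop
   vertex 5.0 5.0 4.8
   vertex 0.8 1.6 4.2
   vertex 6.0 4.0 3.2
  endloop
 endfacet
 facet normal 0.207 0.703 -0.681
  outer loop
   vertex 1.4 4.0 1.8
   vertex 6.0 4.0 3.2
   vertex 5.6 1.6 0.6
  endloop
 endfacet
 facet normal -0.290 0.957 0.029
  outer loop
   vertex 1.4 4.0 1.8
   vertex 0.2 3.6 3.0
   vertex 5.0 5.0 4.8
  endloop
 endfacet
 facet normal 0.140 0.877 -0.460
  outer loop
   vertex 1.4 4.0 1.8
   vertex 5.0 5.0 4.8
   vertex 6.0 4.0 3.2
  endloop
 endfacet
 facet normal -0.629 -0.283 -0.724
  outer loop
   vertex 2.4 2.8 1.4
   vertex 0.2 3.6 3.0
   vertex 1.4 4.0 1.8
  endloop
 endfacet
 facet normal -0.176 0.176 -0.968
  outer loop
   vertex 2.4 2.8 1.4
   vertex 1.4 4.0 1.8
   vertex 5.6 1.6 0.6
  endloop
 endfacet
 facet normal -0.616 -0.533 -0.580
  outer loop
   vertex 2.4 2.8 1.4
   vertex 0.8 1.6 4.2
   vertex 0.2 3.6 3.0
  endloop
 endfacet
 facet normal -0.410 -0.730 -0.547
  outer loop
   vertex 2.4 2.8 1.4
   vertex 5.6 1.6 0.6
   vertex 0.8 1.6 4.2
  endloop
 endfacet
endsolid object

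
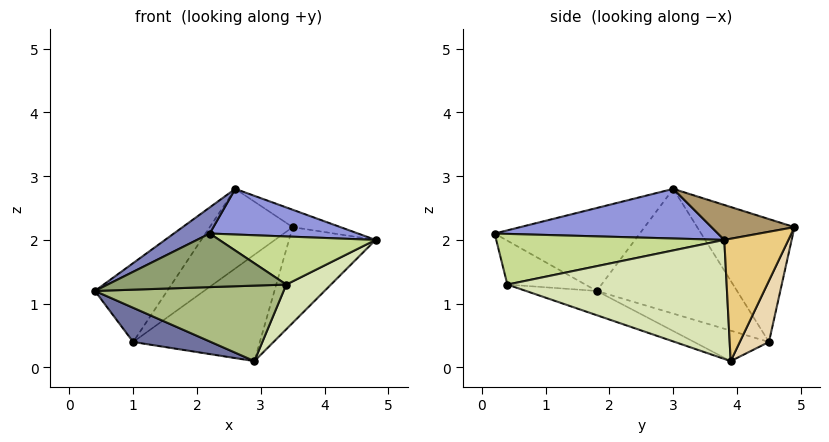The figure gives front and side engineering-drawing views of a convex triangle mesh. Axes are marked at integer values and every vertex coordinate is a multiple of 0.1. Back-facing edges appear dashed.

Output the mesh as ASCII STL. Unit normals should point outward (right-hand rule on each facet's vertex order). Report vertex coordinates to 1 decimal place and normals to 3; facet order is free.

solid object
 facet normal -0.223 -0.231 -0.947
  outer loop
   vertex 1.0 4.5 0.4
   vertex 2.9 3.9 0.1
   vertex 0.4 1.8 1.2
  endloop
 endfacet
 facet normal -0.535 -0.132 0.835
  outer loop
   vertex 2.6 3.0 2.8
   vertex 0.4 1.8 1.2
   vertex 2.2 0.2 2.1
  endloop
 endfacet
 facet normal 0.416 -0.276 0.867
  outer loop
   vertex 2.6 3.0 2.8
   vertex 2.2 0.2 2.1
   vertex 4.8 3.8 2.0
  endloop
 endfacet
 facet normal -0.668 0.344 0.660
  outer loop
   vertex 2.6 3.0 2.8
   vertex 1.0 4.5 0.4
   vertex 0.4 1.8 1.2
  endloop
 endfacet
 facet normal -0.308 -0.705 -0.638
  outer loop
   vertex 3.4 0.4 1.3
   vertex 2.2 0.2 2.1
   vertex 0.4 1.8 1.2
  endloop
 endfacet
 facet normal -0.127 -0.338 -0.933
  outer loop
   vertex 3.4 0.4 1.3
   vertex 0.4 1.8 1.2
   vertex 2.9 3.9 0.1
  endloop
 endfacet
 facet normal 0.556 -0.381 0.739
  outer loop
   vertex 3.4 0.4 1.3
   vertex 4.8 3.8 2.0
   vertex 2.2 0.2 2.1
  endloop
 endfacet
 facet normal 0.696 -0.142 -0.704
  outer loop
   vertex 3.4 0.4 1.3
   vertex 2.9 3.9 0.1
   vertex 4.8 3.8 2.0
  endloop
 endfacet
 facet normal 0.284 0.164 0.945
  outer loop
   vertex 3.5 4.9 2.2
   vertex 2.6 3.0 2.8
   vertex 4.8 3.8 2.0
  endloop
 endfacet
 facet normal -0.562 0.479 0.674
  outer loop
   vertex 3.5 4.9 2.2
   vertex 1.0 4.5 0.4
   vertex 2.6 3.0 2.8
  endloop
 endfacet
 facet normal 0.521 0.703 -0.484
  outer loop
   vertex 3.5 4.9 2.2
   vertex 4.8 3.8 2.0
   vertex 2.9 3.9 0.1
  endloop
 endfacet
 facet normal 0.198 0.862 -0.467
  outer loop
   vertex 3.5 4.9 2.2
   vertex 2.9 3.9 0.1
   vertex 1.0 4.5 0.4
  endloop
 endfacet
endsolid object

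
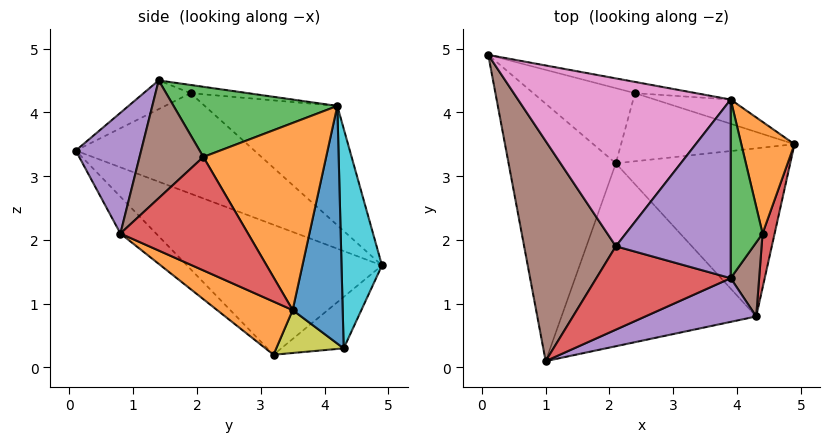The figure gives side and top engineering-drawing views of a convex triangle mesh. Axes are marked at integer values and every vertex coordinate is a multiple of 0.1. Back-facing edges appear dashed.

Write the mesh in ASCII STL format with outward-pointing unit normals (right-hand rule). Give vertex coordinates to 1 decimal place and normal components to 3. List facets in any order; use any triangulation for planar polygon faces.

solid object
 facet normal -0.720 -0.358 -0.594
  outer loop
   vertex 2.1 3.2 0.2
   vertex 1.0 0.1 3.4
   vertex 0.1 4.9 1.6
  endloop
 endfacet
 facet normal 0.955 0.124 0.271
  outer loop
   vertex 4.4 2.1 3.3
   vertex 4.9 3.5 0.9
   vertex 3.9 4.2 4.1
  endloop
 endfacet
 facet normal 0.909 0.059 0.413
  outer loop
   vertex 4.4 2.1 3.3
   vertex 3.9 4.2 4.1
   vertex 3.9 1.4 4.5
  endloop
 endfacet
 facet normal -0.197 -0.340 0.920
  outer loop
   vertex 2.1 1.9 4.3
   vertex 1.0 0.1 3.4
   vertex 3.9 1.4 4.5
  endloop
 endfacet
 facet normal -0.071 0.141 0.987
  outer loop
   vertex 2.1 1.9 4.3
   vertex 3.9 1.4 4.5
   vertex 3.9 4.2 4.1
  endloop
 endfacet
 facet normal -0.734 0.114 0.670
  outer loop
   vertex 2.1 1.9 4.3
   vertex 0.1 4.9 1.6
   vertex 1.0 0.1 3.4
  endloop
 endfacet
 facet normal -0.445 0.417 0.793
  outer loop
   vertex 2.1 1.9 4.3
   vertex 3.9 4.2 4.1
   vertex 0.1 4.9 1.6
  endloop
 endfacet
 facet normal -0.442 0.200 -0.874
  outer loop
   vertex 2.4 4.3 0.3
   vertex 2.1 3.2 0.2
   vertex 0.1 4.9 1.6
  endloop
 endfacet
 facet normal 0.240 0.023 -0.970
  outer loop
   vertex 2.4 4.3 0.3
   vertex 4.9 3.5 0.9
   vertex 2.1 3.2 0.2
  endloop
 endfacet
 facet normal 0.220 0.974 -0.061
  outer loop
   vertex 2.4 4.3 0.3
   vertex 0.1 4.9 1.6
   vertex 3.9 4.2 4.1
  endloop
 endfacet
 facet normal 0.326 0.940 -0.104
  outer loop
   vertex 2.4 4.3 0.3
   vertex 3.9 4.2 4.1
   vertex 4.9 3.5 0.9
  endloop
 endfacet
 facet normal 0.262 -0.440 -0.859
  outer loop
   vertex 4.3 0.8 2.1
   vertex 2.1 3.2 0.2
   vertex 4.9 3.5 0.9
  endloop
 endfacet
 facet normal -0.135 -0.688 -0.713
  outer loop
   vertex 4.3 0.8 2.1
   vertex 1.0 0.1 3.4
   vertex 2.1 3.2 0.2
  endloop
 endfacet
 facet normal 0.980 -0.171 0.104
  outer loop
   vertex 4.3 0.8 2.1
   vertex 4.9 3.5 0.9
   vertex 4.4 2.1 3.3
  endloop
 endfacet
 facet normal 0.303 -0.911 0.278
  outer loop
   vertex 4.3 0.8 2.1
   vertex 3.9 1.4 4.5
   vertex 1.0 0.1 3.4
  endloop
 endfacet
 facet normal 0.933 -0.280 0.226
  outer loop
   vertex 4.3 0.8 2.1
   vertex 4.4 2.1 3.3
   vertex 3.9 1.4 4.5
  endloop
 endfacet
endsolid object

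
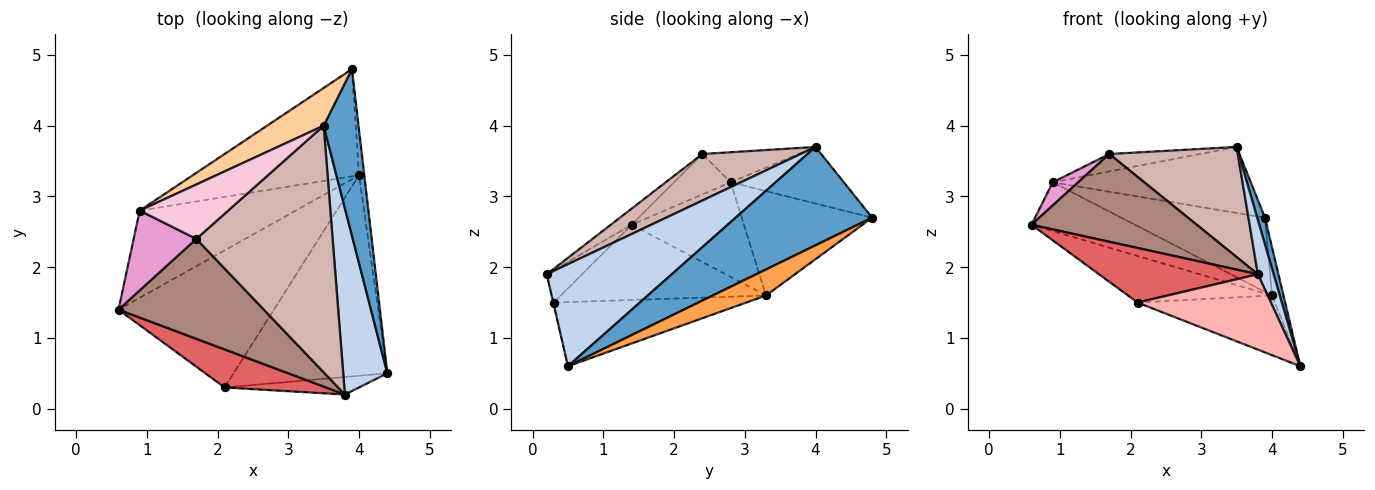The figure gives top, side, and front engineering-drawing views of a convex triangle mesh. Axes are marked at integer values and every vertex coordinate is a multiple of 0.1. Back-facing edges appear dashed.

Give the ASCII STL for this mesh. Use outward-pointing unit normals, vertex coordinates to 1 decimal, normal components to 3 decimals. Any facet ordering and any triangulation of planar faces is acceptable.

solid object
 facet normal 0.941 -0.054 0.334
  outer loop
   vertex 3.5 4.0 3.7
   vertex 4.4 0.5 0.6
   vertex 3.9 4.8 2.7
  endloop
 endfacet
 facet normal 0.912 -0.115 0.394
  outer loop
   vertex 3.8 0.2 1.9
   vertex 4.4 0.5 0.6
   vertex 3.5 4.0 3.7
  endloop
 endfacet
 facet normal 0.959 0.206 -0.194
  outer loop
   vertex 4.0 3.3 1.6
   vertex 3.9 4.8 2.7
   vertex 4.4 0.5 0.6
  endloop
 endfacet
 facet normal -0.444 0.778 0.444
  outer loop
   vertex 0.9 2.8 3.2
   vertex 3.5 4.0 3.7
   vertex 3.9 4.8 2.7
  endloop
 endfacet
 facet normal -0.468 0.431 -0.772
  outer loop
   vertex 0.9 2.8 3.2
   vertex 4.0 3.3 1.6
   vertex 0.6 1.4 2.6
  endloop
 endfacet
 facet normal -0.459 0.505 -0.731
  outer loop
   vertex 0.9 2.8 3.2
   vertex 3.9 4.8 2.7
   vertex 4.0 3.3 1.6
  endloop
 endfacet
 facet normal -0.180 -0.807 0.562
  outer loop
   vertex 2.1 0.3 1.5
   vertex 3.8 0.2 1.9
   vertex 0.6 1.4 2.6
  endloop
 endfacet
 facet normal -0.004 -0.974 -0.227
  outer loop
   vertex 2.1 0.3 1.5
   vertex 4.4 0.5 0.6
   vertex 3.8 0.2 1.9
  endloop
 endfacet
 facet normal -0.417 0.293 -0.861
  outer loop
   vertex 2.1 0.3 1.5
   vertex 0.6 1.4 2.6
   vertex 4.0 3.3 1.6
  endloop
 endfacet
 facet normal -0.371 0.265 -0.890
  outer loop
   vertex 2.1 0.3 1.5
   vertex 4.0 3.3 1.6
   vertex 4.4 0.5 0.6
  endloop
 endfacet
 facet normal -0.083 -0.658 0.749
  outer loop
   vertex 1.7 2.4 3.6
   vertex 0.6 1.4 2.6
   vertex 3.8 0.2 1.9
  endloop
 endfacet
 facet normal 0.298 -0.389 0.872
  outer loop
   vertex 1.7 2.4 3.6
   vertex 3.8 0.2 1.9
   vertex 3.5 4.0 3.7
  endloop
 endfacet
 facet normal -0.527 -0.237 0.816
  outer loop
   vertex 1.7 2.4 3.6
   vertex 0.9 2.8 3.2
   vertex 0.6 1.4 2.6
  endloop
 endfacet
 facet normal -0.308 0.290 0.906
  outer loop
   vertex 1.7 2.4 3.6
   vertex 3.5 4.0 3.7
   vertex 0.9 2.8 3.2
  endloop
 endfacet
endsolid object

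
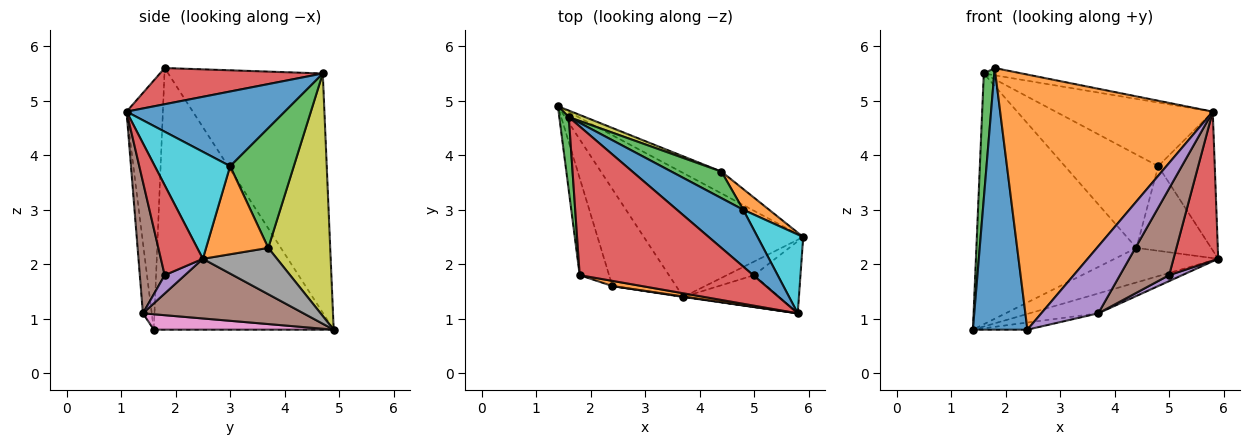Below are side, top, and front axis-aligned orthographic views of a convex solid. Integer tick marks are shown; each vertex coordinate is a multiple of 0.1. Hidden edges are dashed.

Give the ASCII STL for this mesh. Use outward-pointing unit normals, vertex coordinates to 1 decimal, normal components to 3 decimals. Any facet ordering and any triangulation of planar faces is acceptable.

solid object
 facet normal -0.952 -0.288 -0.107
  outer loop
   vertex 2.4 1.6 0.8
   vertex 1.8 1.8 5.6
   vertex 1.4 4.9 0.8
  endloop
 endfacet
 facet normal -0.168 -0.986 0.020
  outer loop
   vertex 2.4 1.6 0.8
   vertex 5.8 1.1 4.8
   vertex 1.8 1.8 5.6
  endloop
 endfacet
 facet normal -0.997 -0.067 0.040
  outer loop
   vertex 1.6 4.7 5.5
   vertex 1.4 4.9 0.8
   vertex 1.8 1.8 5.6
  endloop
 endfacet
 facet normal 0.204 0.048 0.978
  outer loop
   vertex 1.6 4.7 5.5
   vertex 1.8 1.8 5.6
   vertex 5.8 1.1 4.8
  endloop
 endfacet
 facet normal -0.154 -0.988 0.007
  outer loop
   vertex 3.7 1.4 1.1
   vertex 5.8 1.1 4.8
   vertex 2.4 1.6 0.8
  endloop
 endfacet
 facet normal 0.347 0.148 -0.926
  outer loop
   vertex 3.7 1.4 1.1
   vertex 1.4 4.9 0.8
   vertex 5.9 2.5 2.1
  endloop
 endfacet
 facet normal 0.235 0.071 -0.969
  outer loop
   vertex 3.7 1.4 1.1
   vertex 2.4 1.6 0.8
   vertex 1.4 4.9 0.8
  endloop
 endfacet
 facet normal 0.518 0.723 -0.457
  outer loop
   vertex 4.4 3.7 2.3
   vertex 5.9 2.5 2.1
   vertex 1.4 4.9 0.8
  endloop
 endfacet
 facet normal 0.361 0.932 0.024
  outer loop
   vertex 4.4 3.7 2.3
   vertex 1.4 4.9 0.8
   vertex 1.6 4.7 5.5
  endloop
 endfacet
 facet normal 0.757 0.568 0.323
  outer loop
   vertex 4.8 3.0 3.8
   vertex 5.8 1.1 4.8
   vertex 5.9 2.5 2.1
  endloop
 endfacet
 facet normal 0.600 0.596 0.533
  outer loop
   vertex 4.8 3.0 3.8
   vertex 1.6 4.7 5.5
   vertex 5.8 1.1 4.8
  endloop
 endfacet
 facet normal 0.629 0.755 0.185
  outer loop
   vertex 4.8 3.0 3.8
   vertex 5.9 2.5 2.1
   vertex 4.4 3.7 2.3
  endloop
 endfacet
 facet normal 0.549 0.804 0.229
  outer loop
   vertex 4.8 3.0 3.8
   vertex 4.4 3.7 2.3
   vertex 1.6 4.7 5.5
  endloop
 endfacet
 facet normal 0.646 -0.687 -0.333
  outer loop
   vertex 5.0 1.8 1.8
   vertex 5.9 2.5 2.1
   vertex 5.8 1.1 4.8
  endloop
 endfacet
 facet normal 0.525 -0.340 -0.780
  outer loop
   vertex 5.0 1.8 1.8
   vertex 3.7 1.4 1.1
   vertex 5.9 2.5 2.1
  endloop
 endfacet
 facet normal 0.429 -0.848 -0.312
  outer loop
   vertex 5.0 1.8 1.8
   vertex 5.8 1.1 4.8
   vertex 3.7 1.4 1.1
  endloop
 endfacet
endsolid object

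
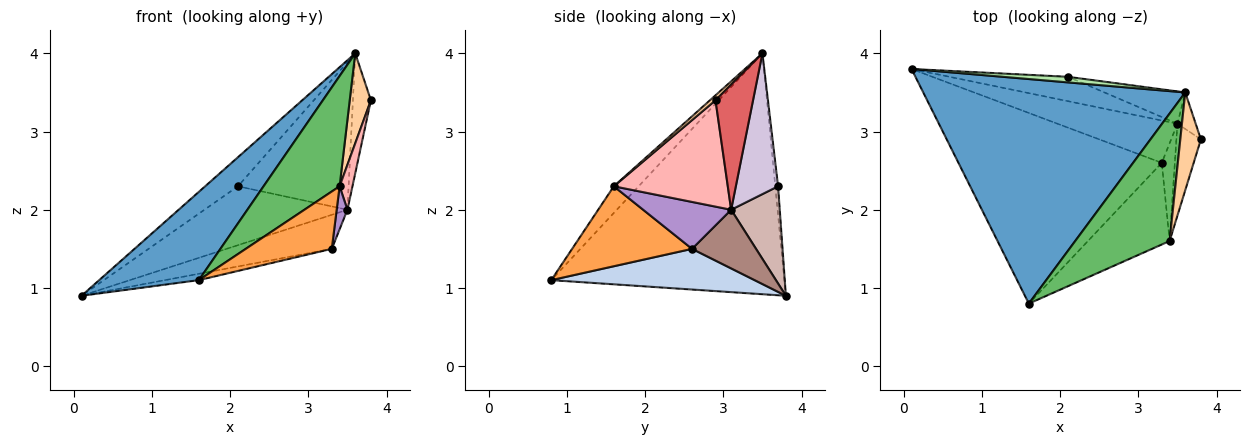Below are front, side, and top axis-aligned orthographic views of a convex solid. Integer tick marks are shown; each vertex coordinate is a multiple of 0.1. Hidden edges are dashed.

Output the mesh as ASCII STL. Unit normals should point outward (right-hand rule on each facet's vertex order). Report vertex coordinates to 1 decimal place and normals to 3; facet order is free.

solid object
 facet normal -0.650 -0.278 0.707
  outer loop
   vertex 3.6 3.5 4.0
   vertex 0.1 3.8 0.9
   vertex 1.6 0.8 1.1
  endloop
 endfacet
 facet normal 0.196 0.033 -0.980
  outer loop
   vertex 3.3 2.6 1.5
   vertex 1.6 0.8 1.1
   vertex 0.1 3.8 0.9
  endloop
 endfacet
 facet normal 0.625 -0.448 -0.639
  outer loop
   vertex 3.4 1.6 2.3
   vertex 1.6 0.8 1.1
   vertex 3.3 2.6 1.5
  endloop
 endfacet
 facet normal 0.174 -0.667 0.725
  outer loop
   vertex 3.4 1.6 2.3
   vertex 3.8 2.9 3.4
   vertex 3.6 3.5 4.0
  endloop
 endfacet
 facet normal -0.209 -0.640 0.740
  outer loop
   vertex 3.4 1.6 2.3
   vertex 3.6 3.5 4.0
   vertex 1.6 0.8 1.1
  endloop
 endfacet
 facet normal -0.083 0.979 0.188
  outer loop
   vertex 2.1 3.7 2.3
   vertex 0.1 3.8 0.9
   vertex 3.6 3.5 4.0
  endloop
 endfacet
 facet normal 0.894 0.428 -0.130
  outer loop
   vertex 3.5 3.1 2.0
   vertex 3.6 3.5 4.0
   vertex 3.8 2.9 3.4
  endloop
 endfacet
 facet normal 0.969 -0.109 -0.223
  outer loop
   vertex 3.5 3.1 2.0
   vertex 3.8 2.9 3.4
   vertex 3.4 1.6 2.3
  endloop
 endfacet
 facet normal 0.957 -0.117 -0.266
  outer loop
   vertex 3.5 3.1 2.0
   vertex 3.4 1.6 2.3
   vertex 3.3 2.6 1.5
  endloop
 endfacet
 facet normal 0.349 0.915 -0.201
  outer loop
   vertex 3.5 3.1 2.0
   vertex 2.1 3.7 2.3
   vertex 3.6 3.5 4.0
  endloop
 endfacet
 facet normal 0.356 0.586 -0.728
  outer loop
   vertex 3.5 3.1 2.0
   vertex 3.3 2.6 1.5
   vertex 0.1 3.8 0.9
  endloop
 endfacet
 facet normal 0.300 0.881 -0.365
  outer loop
   vertex 3.5 3.1 2.0
   vertex 0.1 3.8 0.9
   vertex 2.1 3.7 2.3
  endloop
 endfacet
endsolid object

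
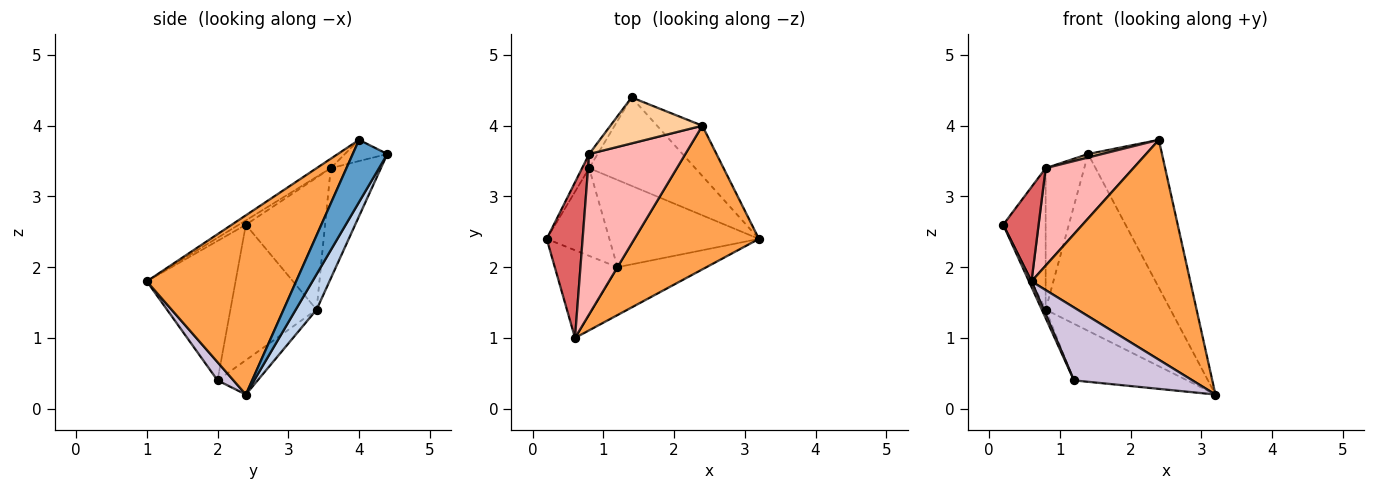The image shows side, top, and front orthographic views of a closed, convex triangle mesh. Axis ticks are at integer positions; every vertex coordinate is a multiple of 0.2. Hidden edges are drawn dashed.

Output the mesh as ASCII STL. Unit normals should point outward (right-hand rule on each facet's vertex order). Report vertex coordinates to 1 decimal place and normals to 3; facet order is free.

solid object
 facet normal 0.405 0.865 -0.295
  outer loop
   vertex 2.4 4.0 3.8
   vertex 3.2 2.4 0.2
   vertex 1.4 4.4 3.6
  endloop
 endfacet
 facet normal 0.147 0.885 -0.442
  outer loop
   vertex 0.8 3.4 1.4
   vertex 1.4 4.4 3.6
   vertex 3.2 2.4 0.2
  endloop
 endfacet
 facet normal 0.619 -0.658 0.430
  outer loop
   vertex 0.6 1.0 1.8
   vertex 3.2 2.4 0.2
   vertex 2.4 4.0 3.8
  endloop
 endfacet
 facet normal -0.224 -0.075 0.972
  outer loop
   vertex 0.8 3.6 3.4
   vertex 2.4 4.0 3.8
   vertex 1.4 4.4 3.6
  endloop
 endfacet
 facet normal -0.880 0.472 -0.047
  outer loop
   vertex 0.8 3.6 3.4
   vertex 0.8 3.4 1.4
   vertex 0.2 2.4 2.6
  endloop
 endfacet
 facet normal -0.791 0.609 -0.061
  outer loop
   vertex 0.8 3.6 3.4
   vertex 1.4 4.4 3.6
   vertex 0.8 3.4 1.4
  endloop
 endfacet
 facet normal -0.103 -0.516 0.851
  outer loop
   vertex 0.8 3.6 3.4
   vertex 0.2 2.4 2.6
   vertex 0.6 1.0 1.8
  endloop
 endfacet
 facet normal -0.083 -0.518 0.852
  outer loop
   vertex 0.8 3.6 3.4
   vertex 0.6 1.0 1.8
   vertex 2.4 4.0 3.8
  endloop
 endfacet
 facet normal -0.189 0.534 -0.824
  outer loop
   vertex 1.2 2.0 0.4
   vertex 0.8 3.4 1.4
   vertex 3.2 2.4 0.2
  endloop
 endfacet
 facet normal 0.112 -0.831 -0.546
  outer loop
   vertex 1.2 2.0 0.4
   vertex 3.2 2.4 0.2
   vertex 0.6 1.0 1.8
  endloop
 endfacet
 facet normal -0.907 0.041 -0.420
  outer loop
   vertex 1.2 2.0 0.4
   vertex 0.2 2.4 2.6
   vertex 0.8 3.4 1.4
  endloop
 endfacet
 facet normal -0.912 -0.026 -0.410
  outer loop
   vertex 1.2 2.0 0.4
   vertex 0.6 1.0 1.8
   vertex 0.2 2.4 2.6
  endloop
 endfacet
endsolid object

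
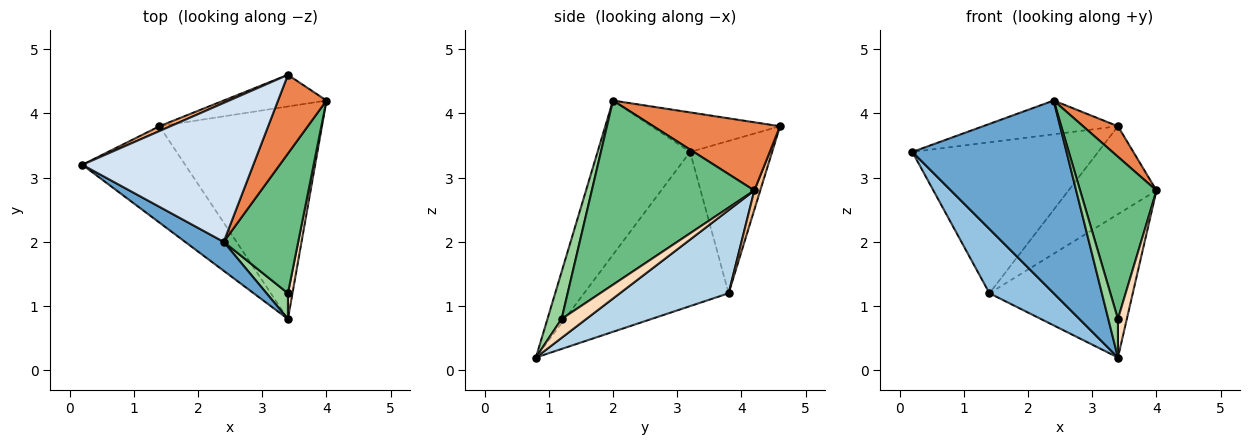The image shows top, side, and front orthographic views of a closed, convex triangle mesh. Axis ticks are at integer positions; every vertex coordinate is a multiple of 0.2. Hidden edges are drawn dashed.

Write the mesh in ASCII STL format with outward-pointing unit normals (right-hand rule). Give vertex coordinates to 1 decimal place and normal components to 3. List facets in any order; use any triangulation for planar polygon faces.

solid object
 facet normal -0.510 -0.850 0.128
  outer loop
   vertex 2.4 2.0 4.2
   vertex 0.2 3.2 3.4
   vertex 3.4 0.8 0.2
  endloop
 endfacet
 facet normal -0.780 -0.347 -0.520
  outer loop
   vertex 1.4 3.8 1.2
   vertex 3.4 0.8 0.2
   vertex 0.2 3.2 3.4
  endloop
 endfacet
 facet normal 0.390 0.515 -0.763
  outer loop
   vertex 1.4 3.8 1.2
   vertex 4.0 4.2 2.8
   vertex 3.4 0.8 0.2
  endloop
 endfacet
 facet normal -0.219 0.230 0.948
  outer loop
   vertex 3.4 4.6 3.8
   vertex 0.2 3.2 3.4
   vertex 2.4 2.0 4.2
  endloop
 endfacet
 facet normal 0.796 -0.219 0.565
  outer loop
   vertex 3.4 4.6 3.8
   vertex 2.4 2.0 4.2
   vertex 4.0 4.2 2.8
  endloop
 endfacet
 facet normal -0.404 0.914 0.029
  outer loop
   vertex 3.4 4.6 3.8
   vertex 1.4 3.8 1.2
   vertex 0.2 3.2 3.4
  endloop
 endfacet
 facet normal 0.063 0.939 -0.338
  outer loop
   vertex 3.4 4.6 3.8
   vertex 4.0 4.2 2.8
   vertex 1.4 3.8 1.2
  endloop
 endfacet
 facet normal 0.918 -0.330 0.220
  outer loop
   vertex 3.4 1.2 0.8
   vertex 3.4 0.8 0.2
   vertex 4.0 4.2 2.8
  endloop
 endfacet
 facet normal 0.850 -0.399 0.344
  outer loop
   vertex 3.4 1.2 0.8
   vertex 4.0 4.2 2.8
   vertex 2.4 2.0 4.2
  endloop
 endfacet
 facet normal 0.773 -0.527 0.352
  outer loop
   vertex 3.4 1.2 0.8
   vertex 2.4 2.0 4.2
   vertex 3.4 0.8 0.2
  endloop
 endfacet
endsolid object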